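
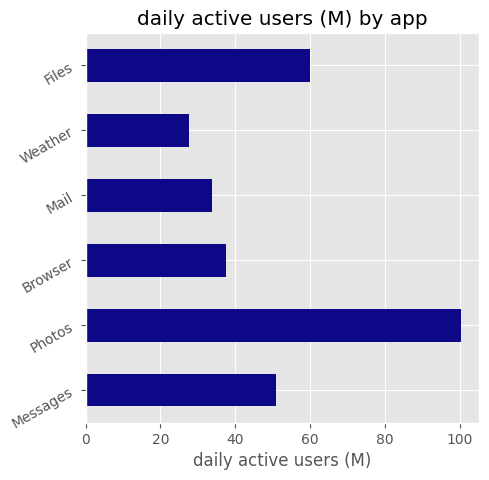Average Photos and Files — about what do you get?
(100 + 60) / 2 ≈ 80.

≈ 80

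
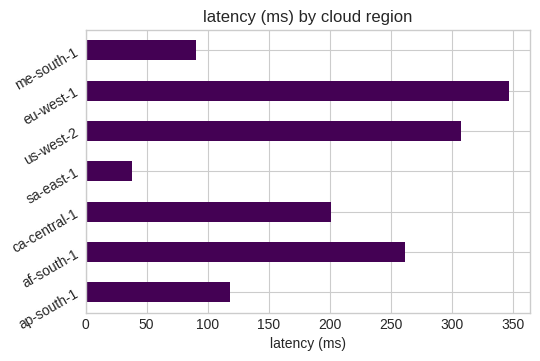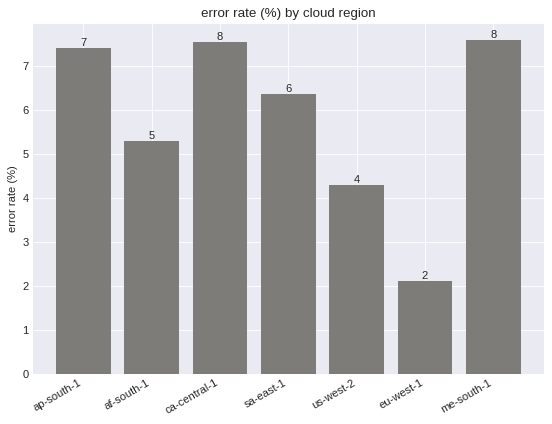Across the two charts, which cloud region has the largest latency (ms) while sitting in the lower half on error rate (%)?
eu-west-1

Chart 2 median error rate (%) ≈ 6; below-median cloud regions: af-south-1, us-west-2, eu-west-1. Among those, eu-west-1 has the highest latency (ms) (≈ 350).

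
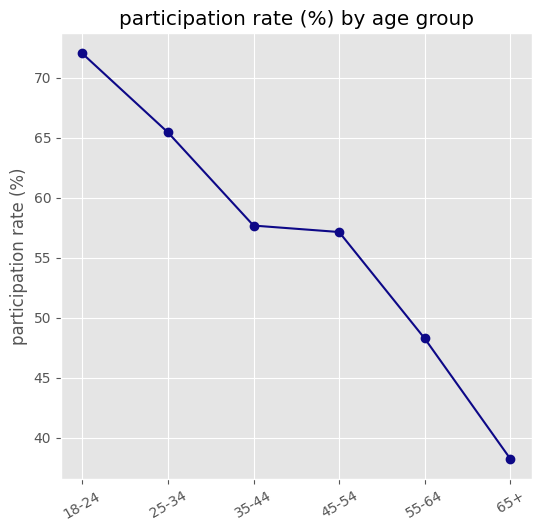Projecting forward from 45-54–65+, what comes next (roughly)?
Last three: 55, 50, 40 → slope ≈ -7.5/step → next ≈ 32.5.

≈ 32.5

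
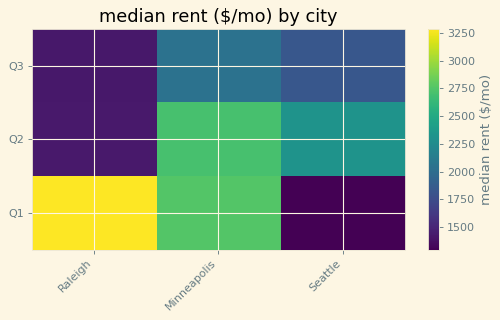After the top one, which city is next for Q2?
Top 3 for Q2: Minneapolis ≈ 2800, Seattle ≈ 2400, Raleigh ≈ 1400.

Seattle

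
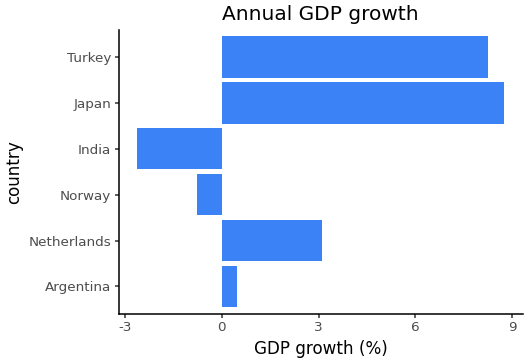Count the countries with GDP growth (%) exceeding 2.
3

Above 2: Netherlands, Japan, Turkey.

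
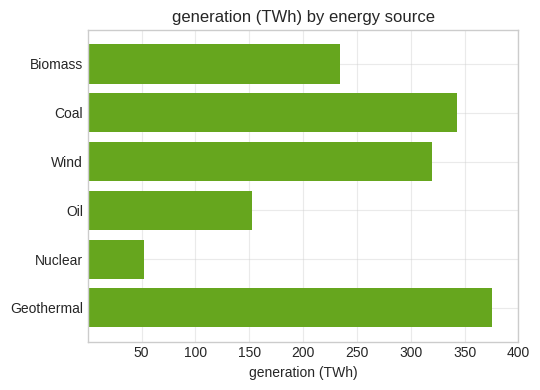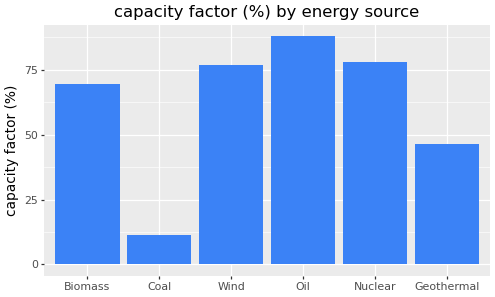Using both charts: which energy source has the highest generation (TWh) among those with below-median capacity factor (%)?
Chart 2 median capacity factor (%) ≈ 70; below-median energy sources: Biomass, Coal, Geothermal. Among those, Geothermal has the highest generation (TWh) (≈ 400).

Geothermal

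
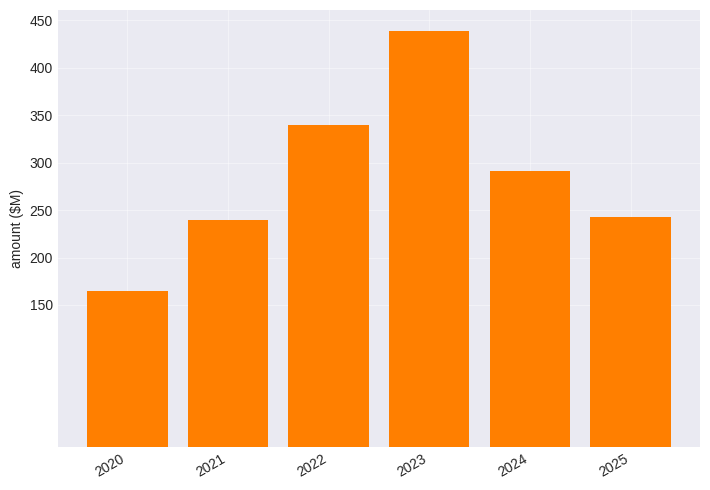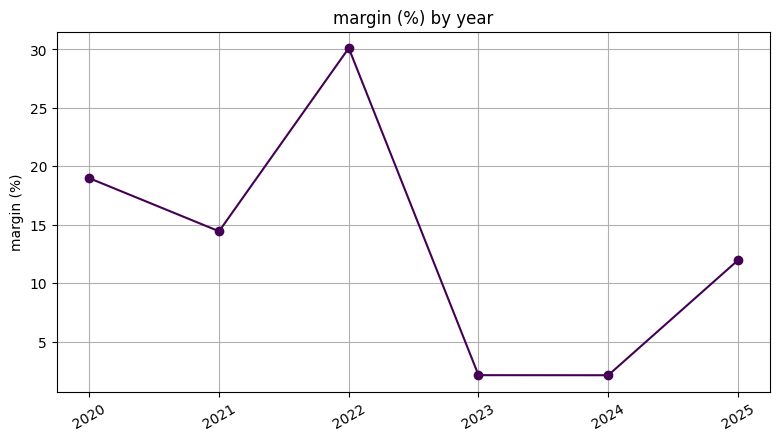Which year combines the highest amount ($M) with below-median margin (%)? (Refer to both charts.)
Chart 2 median margin (%) ≈ 15; below-median years: 2023, 2024, 2025. Among those, 2023 has the highest amount ($M) (≈ 450).

2023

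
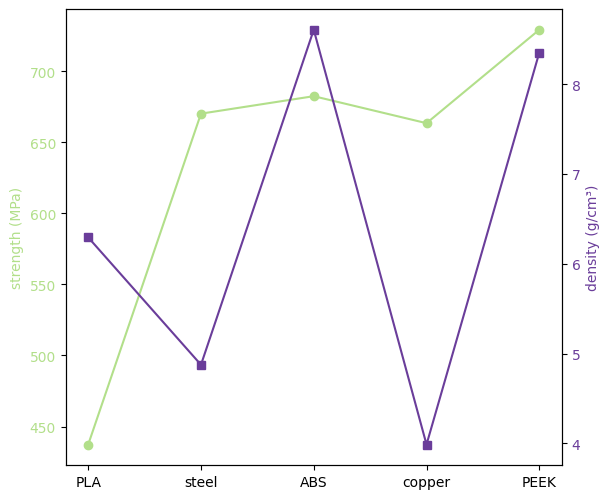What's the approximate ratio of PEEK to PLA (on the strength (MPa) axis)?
≈ 1.71×

PEEK ≈ 725, PLA ≈ 425; 725/425 ≈ 1.71.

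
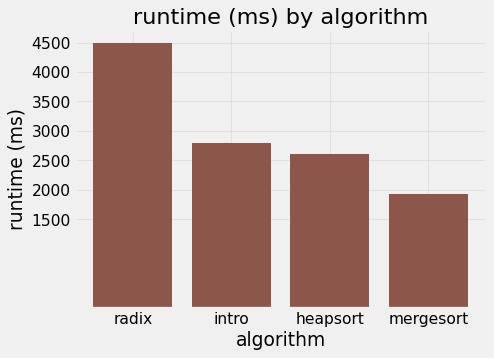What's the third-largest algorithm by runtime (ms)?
Top 4: radix ≈ 4500, intro ≈ 3000, heapsort ≈ 2500, mergesort ≈ 2000.

heapsort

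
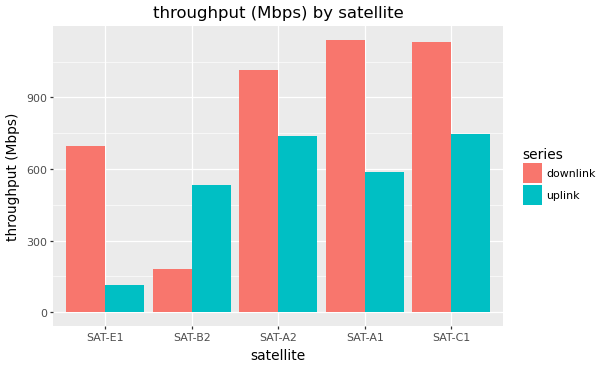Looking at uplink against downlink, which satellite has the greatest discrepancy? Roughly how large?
SAT-E1, ≈ 600 Mbps

SAT-E1: uplink ≈ 100, downlink ≈ 700 → gap ≈ 600. Next-largest (SAT-A1) is only ≈ 500.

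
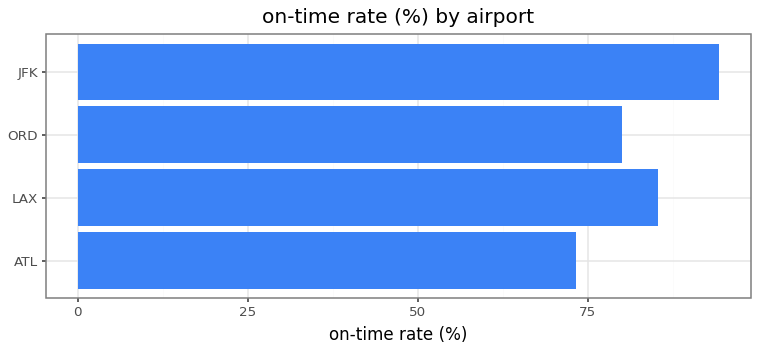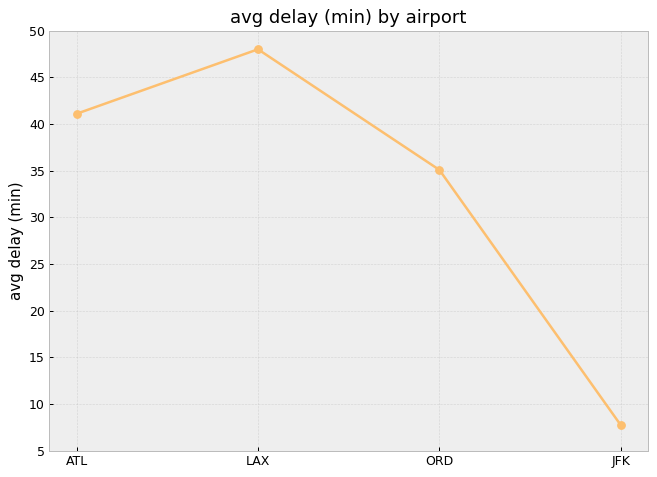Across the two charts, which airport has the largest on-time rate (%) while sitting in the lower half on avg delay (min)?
Chart 2 median avg delay (min) ≈ 40; below-median airports: ORD, JFK. Among those, JFK has the highest on-time rate (%) (≈ 90).

JFK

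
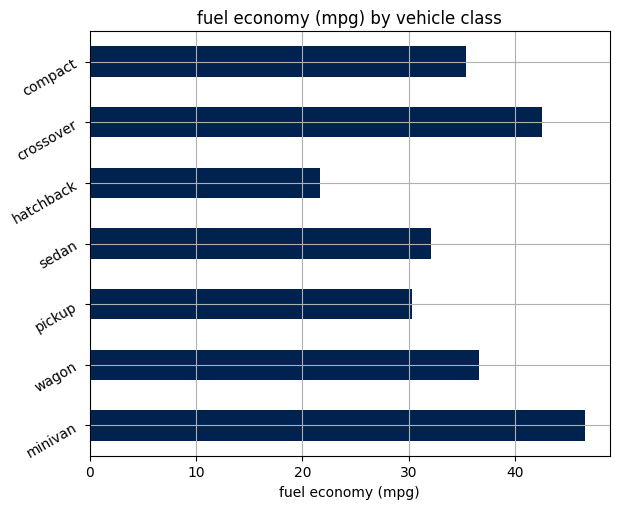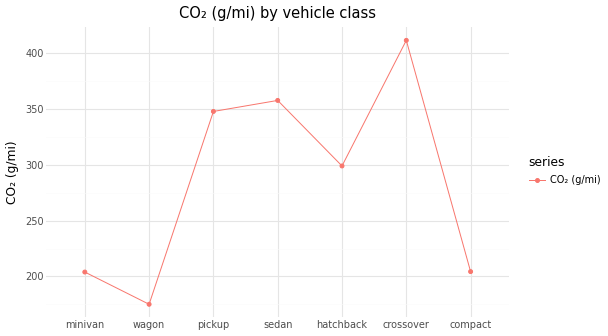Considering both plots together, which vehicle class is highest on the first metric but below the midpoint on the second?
Chart 2 median CO₂ (g/mi) ≈ 300; below-median vehicle classes: minivan, wagon, compact. Among those, minivan has the highest fuel economy (mpg) (≈ 45).

minivan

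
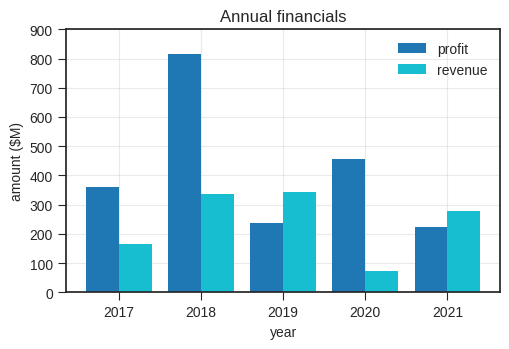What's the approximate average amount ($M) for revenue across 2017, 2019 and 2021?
(200 + 300 + 300) / 3 ≈ 267.

≈ 267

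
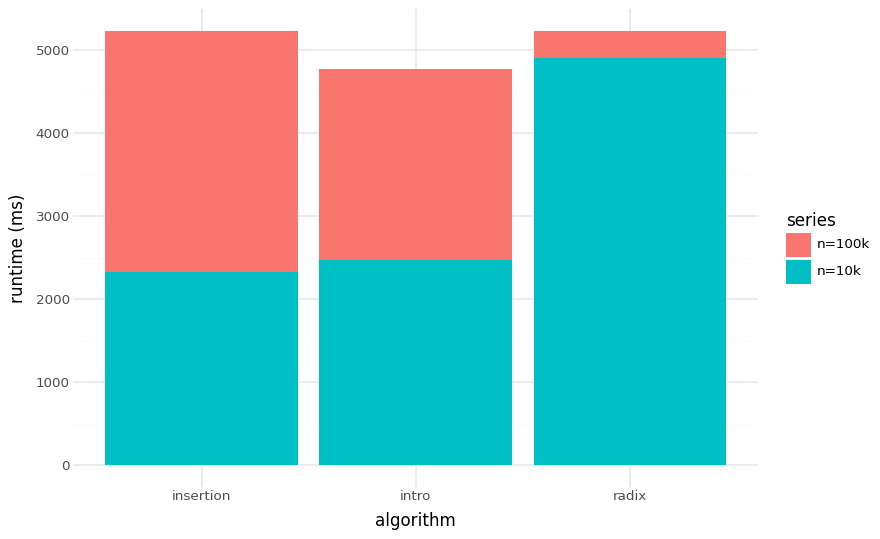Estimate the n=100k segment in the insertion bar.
≈ 2500

n=100k top ≈ 5000, bottom ≈ 2500; segment ≈ 2500.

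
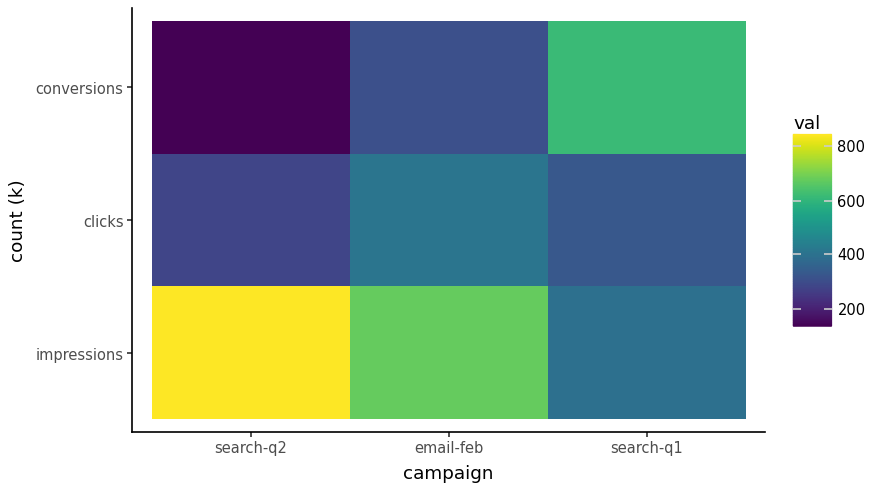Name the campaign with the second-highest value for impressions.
Top 3 for impressions: search-q2 ≈ 800, email-feb ≈ 700, search-q1 ≈ 400.

email-feb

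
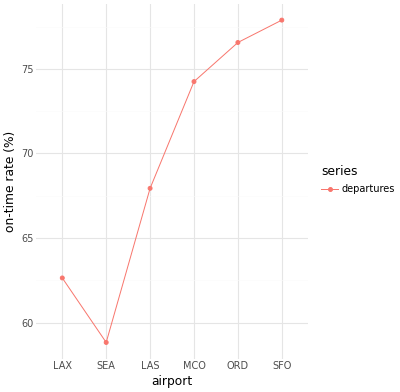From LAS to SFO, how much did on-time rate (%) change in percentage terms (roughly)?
LAS ≈ 68, SFO ≈ 78; (78 − 68) / 68 ≈ +14.7%.

≈ +14.7%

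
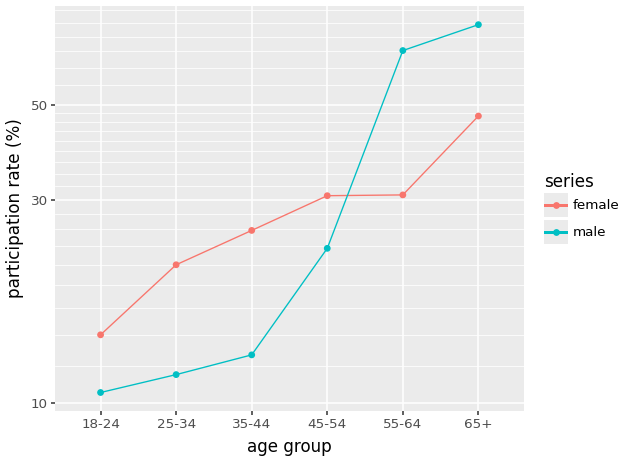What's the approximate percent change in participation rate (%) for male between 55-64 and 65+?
55-64 ≈ 70, 65+ ≈ 80; (80 − 70) / 70 ≈ +14.3%.

≈ +14.3%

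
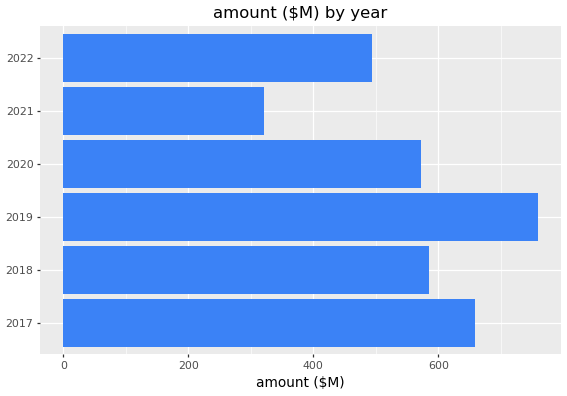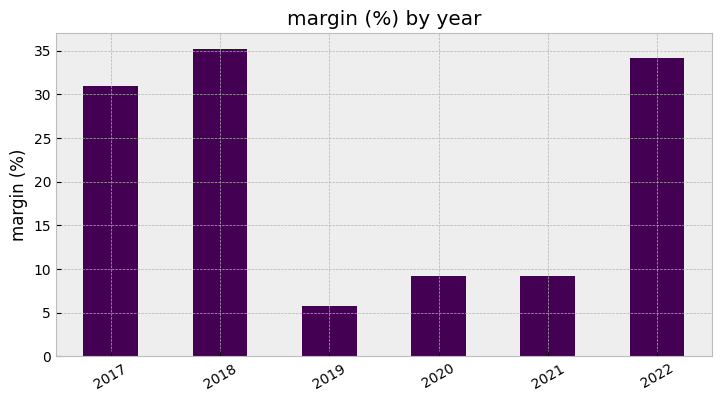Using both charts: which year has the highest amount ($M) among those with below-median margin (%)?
2019

Chart 2 median margin (%) ≈ 20; below-median years: 2019, 2020, 2021. Among those, 2019 has the highest amount ($M) (≈ 800).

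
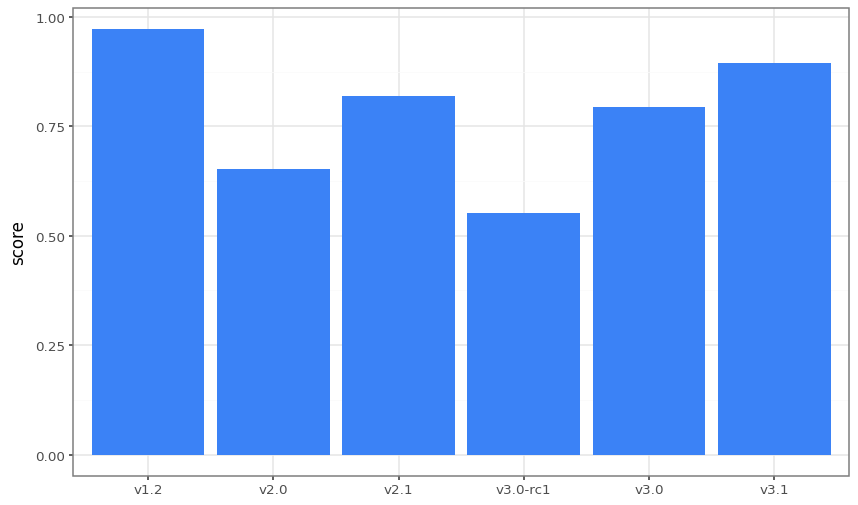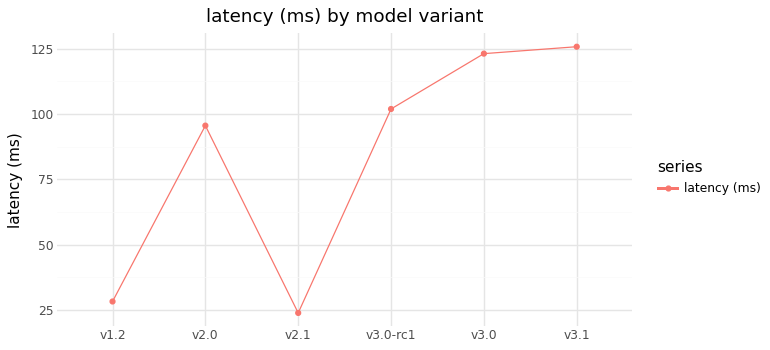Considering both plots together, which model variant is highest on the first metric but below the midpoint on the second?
v1.2

Chart 2 median latency (ms) ≈ 100; below-median model variants: v1.2, v2.0, v2.1. Among those, v1.2 has the highest score (≈ 1).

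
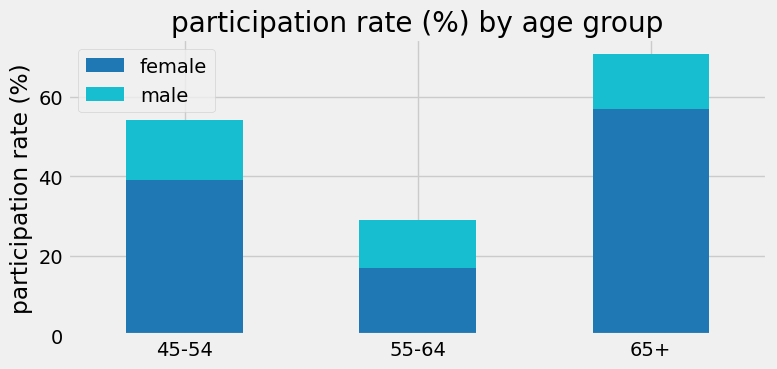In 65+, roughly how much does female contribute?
female top ≈ 60, bottom ≈ 0; segment ≈ 60.

≈ 60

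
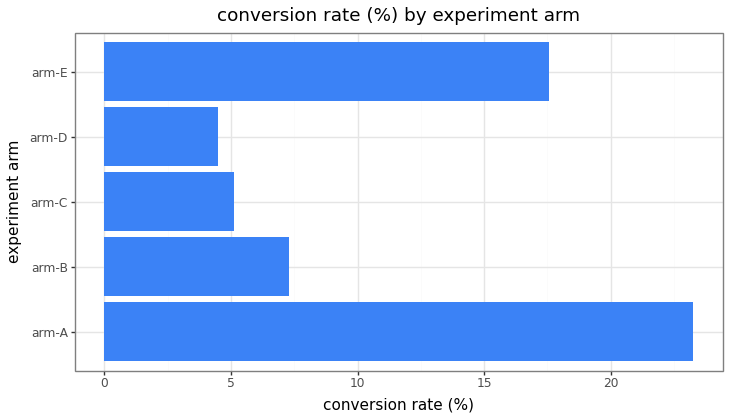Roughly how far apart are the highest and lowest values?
≈ 20

Max arm-A ≈ 24, min arm-D ≈ 4; range ≈ 20.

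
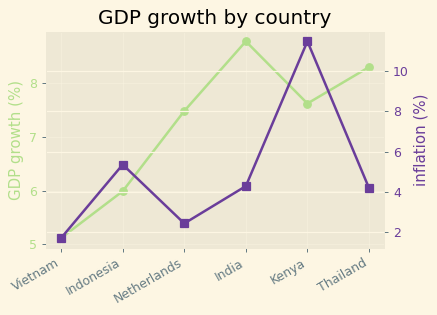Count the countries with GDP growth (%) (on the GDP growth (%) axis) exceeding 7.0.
4

Above 7.0: Netherlands, India, Kenya, Thailand.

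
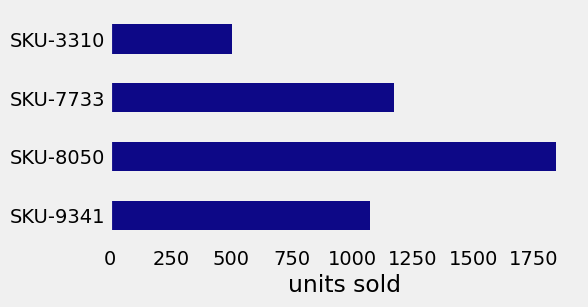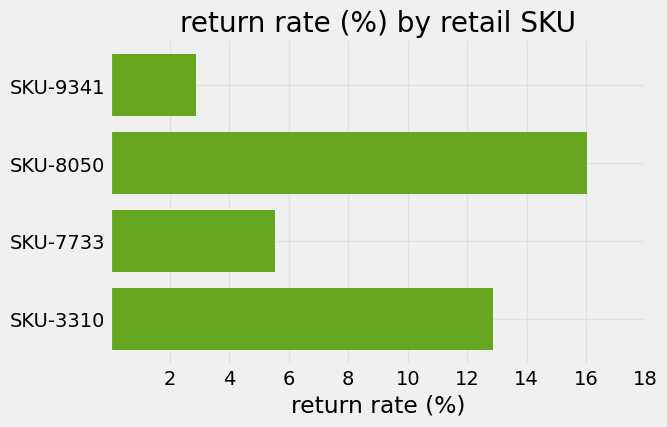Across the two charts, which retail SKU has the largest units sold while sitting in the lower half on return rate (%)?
SKU-7733

Chart 2 median return rate (%) ≈ 10; below-median retail SKUs: SKU-9341, SKU-7733. Among those, SKU-7733 has the highest units sold (≈ 1200).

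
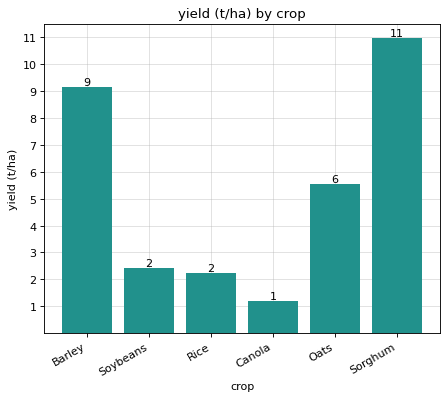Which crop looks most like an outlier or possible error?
Sorghum ≈ 11; the rest sit between ≈ 1 and ≈ 9.

Sorghum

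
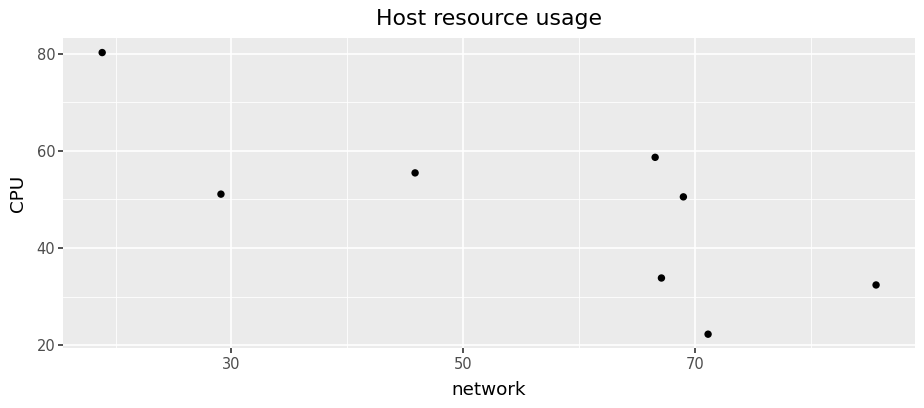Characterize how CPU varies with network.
negative, strong

Points are negatively correlated; strong (|r| ≈ 0.8).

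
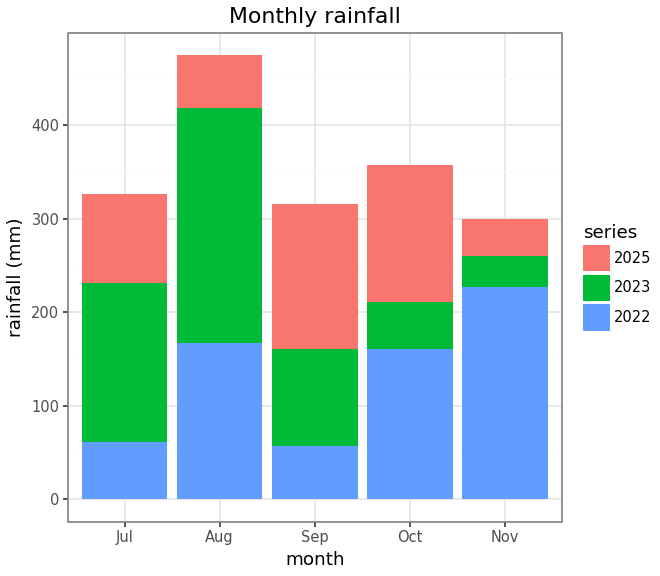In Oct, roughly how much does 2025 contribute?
≈ 150

2025 top ≈ 350, bottom ≈ 200; segment ≈ 150.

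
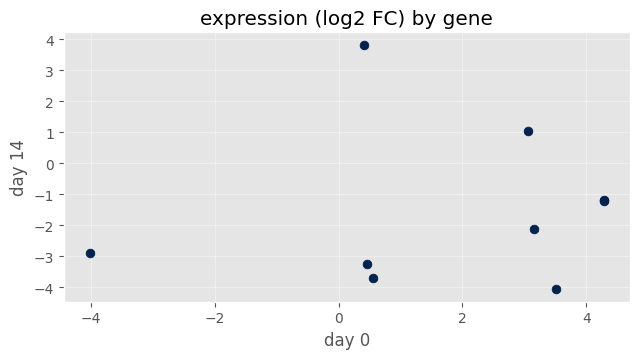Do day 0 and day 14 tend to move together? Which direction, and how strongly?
no clear correlation

Points are roughly uncorrelated; weak (|r| ≈ 0.1).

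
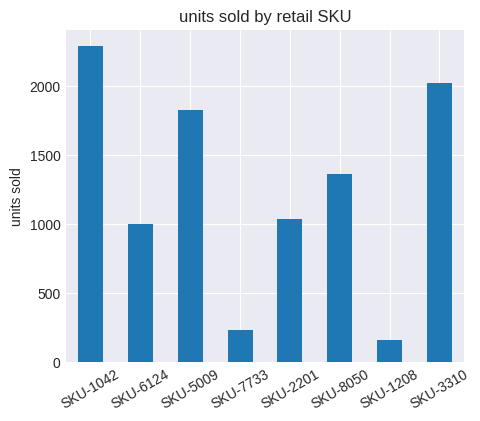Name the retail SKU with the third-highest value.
SKU-5009

Top 4: SKU-1042 ≈ 2200, SKU-3310 ≈ 2000, SKU-5009 ≈ 1800, SKU-8050 ≈ 1400.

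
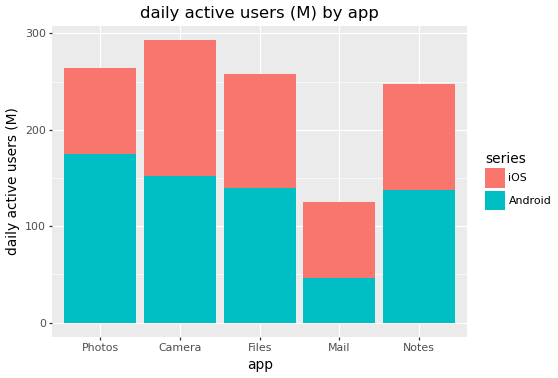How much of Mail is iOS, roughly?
iOS top ≈ 125, bottom ≈ 50; segment ≈ 75.

≈ 75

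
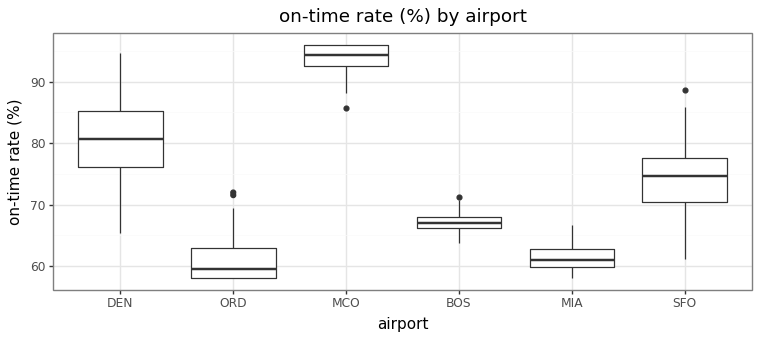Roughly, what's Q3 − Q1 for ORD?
Q3 ≈ 65, Q1 ≈ 60; IQR ≈ 5.

≈ 5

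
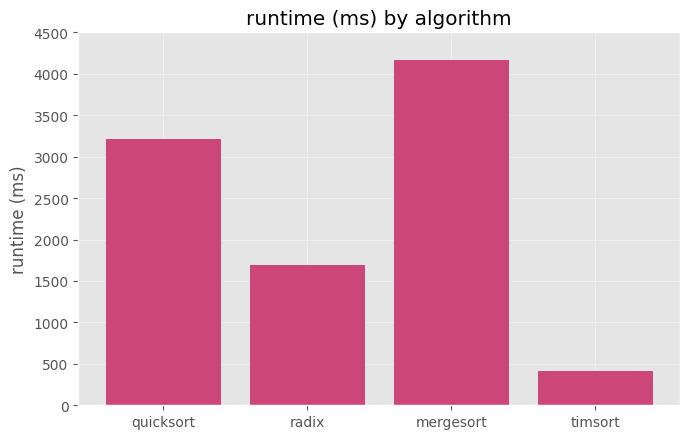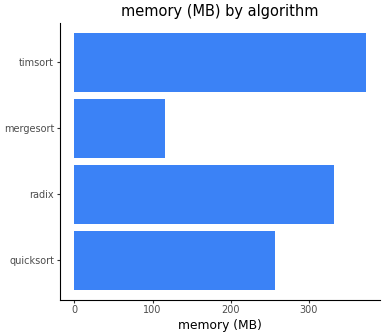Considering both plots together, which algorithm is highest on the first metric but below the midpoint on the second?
Chart 2 median memory (MB) ≈ 300; below-median algorithms: quicksort, mergesort. Among those, mergesort has the highest runtime (ms) (≈ 4000).

mergesort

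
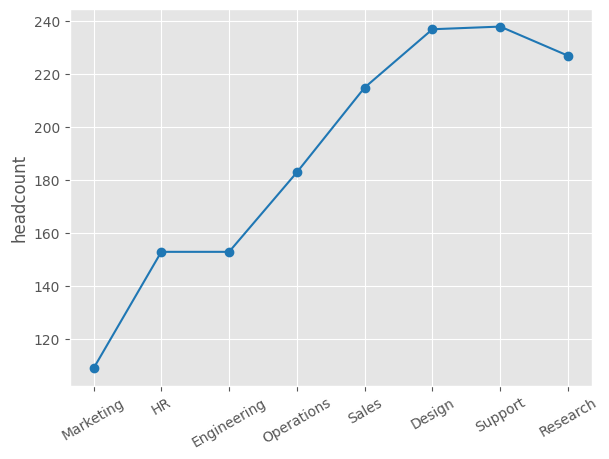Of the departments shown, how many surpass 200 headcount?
4

Above 200: Sales, Design, Support, Research.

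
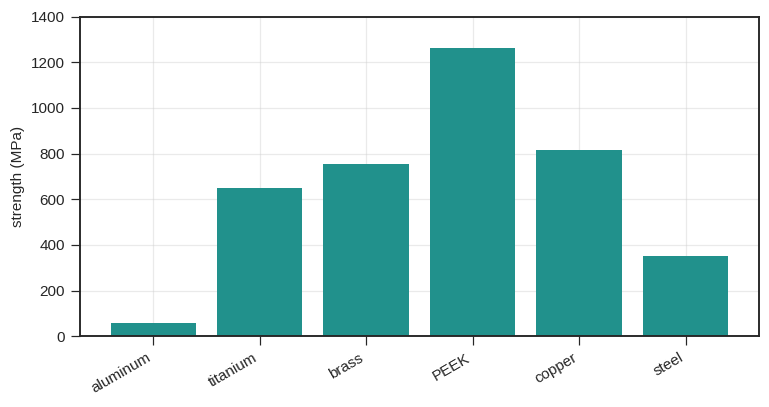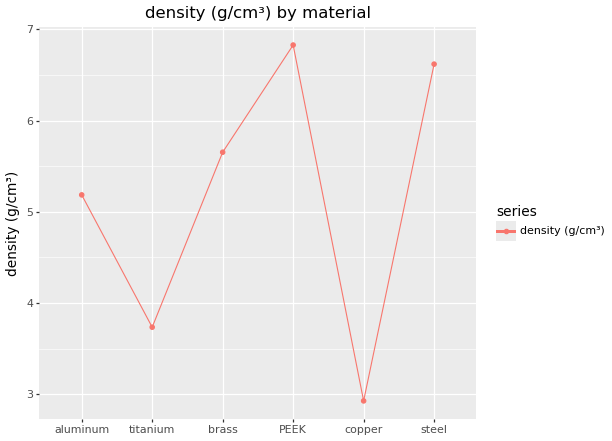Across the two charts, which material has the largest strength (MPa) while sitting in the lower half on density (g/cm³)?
copper

Chart 2 median density (g/cm³) ≈ 5; below-median materials: aluminum, titanium, copper. Among those, copper has the highest strength (MPa) (≈ 800).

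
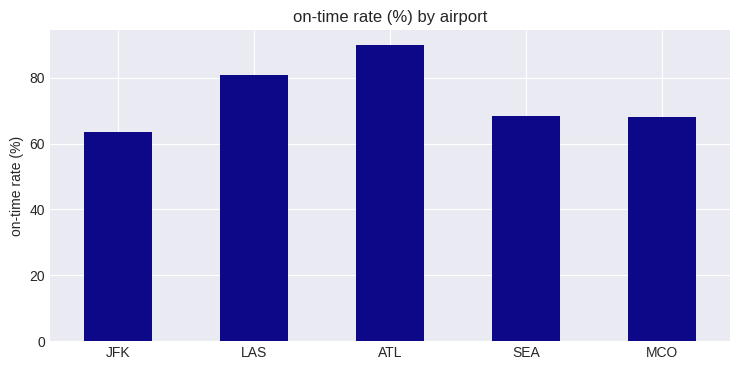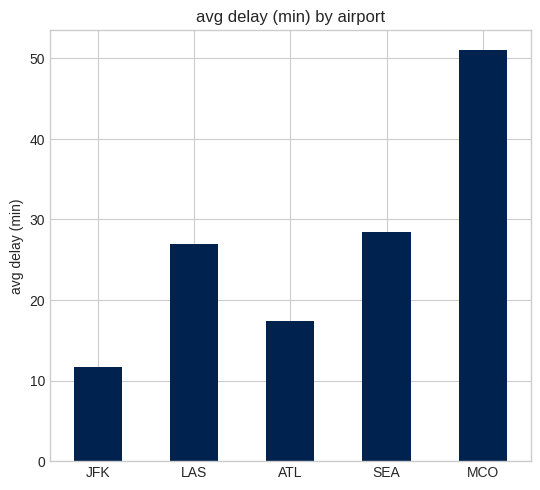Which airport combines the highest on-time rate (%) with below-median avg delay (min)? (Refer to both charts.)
ATL

Chart 2 median avg delay (min) ≈ 25; below-median airports: JFK, ATL. Among those, ATL has the highest on-time rate (%) (≈ 90).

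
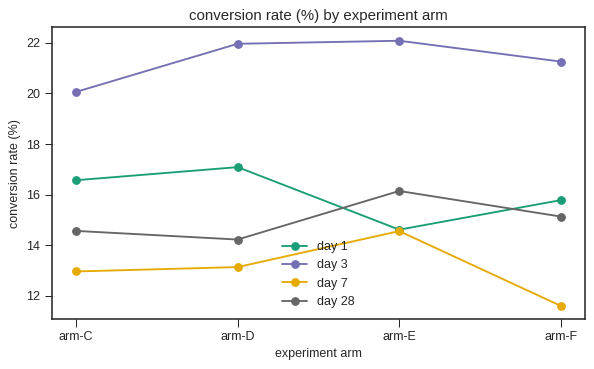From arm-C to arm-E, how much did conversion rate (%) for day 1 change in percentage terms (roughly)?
≈ -11.8%

arm-C ≈ 17, arm-E ≈ 15; (15 − 17) / 17 ≈ -11.8%.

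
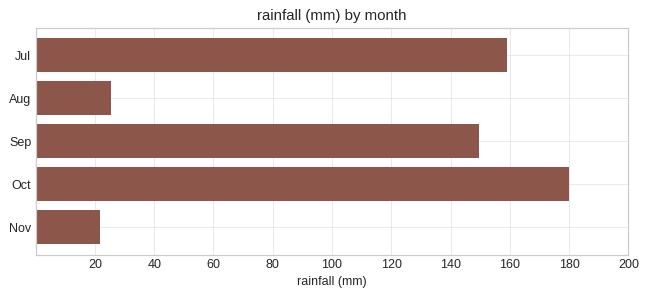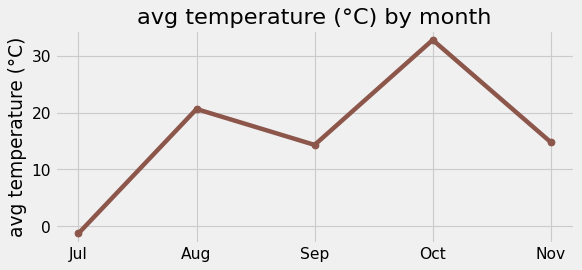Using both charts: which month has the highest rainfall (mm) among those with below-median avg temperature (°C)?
Jul

Chart 2 median avg temperature (°C) ≈ 15; below-median months: Jul, Sep. Among those, Jul has the highest rainfall (mm) (≈ 160).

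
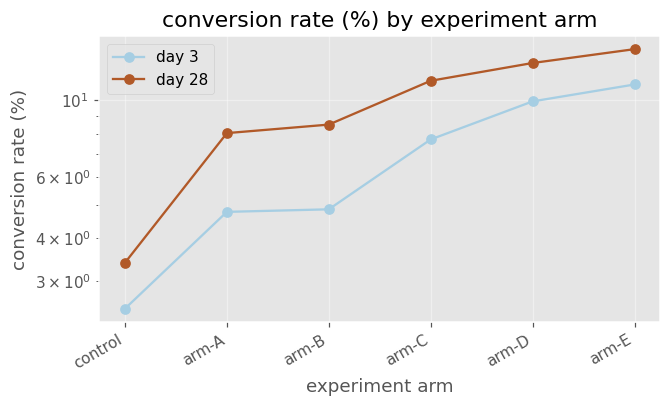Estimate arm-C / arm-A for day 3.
≈ 1.6×

arm-C ≈ 8, arm-A ≈ 5; 8/5 ≈ 1.6.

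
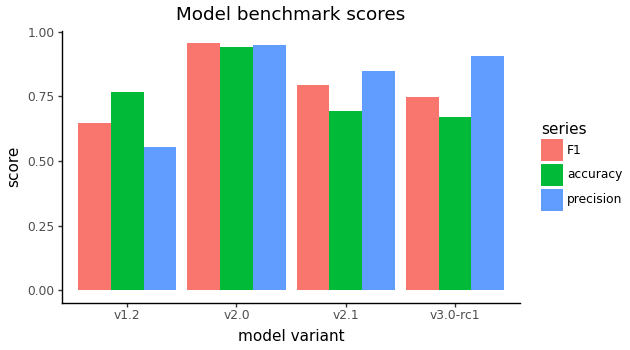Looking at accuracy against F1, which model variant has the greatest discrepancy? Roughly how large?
v1.2, ≈ 0.2

v1.2: accuracy ≈ 0.8, F1 ≈ 0.6 → gap ≈ 0.2. Next-largest (v2.1) is only ≈ 0.1.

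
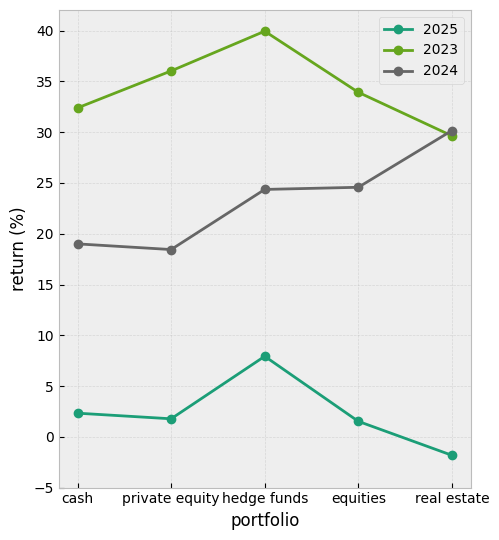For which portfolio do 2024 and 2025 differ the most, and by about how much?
real estate: 2024 ≈ 30, 2025 ≈ 0 → gap ≈ 30. Next-largest (equities) is only ≈ 25.

real estate, ≈ 30 %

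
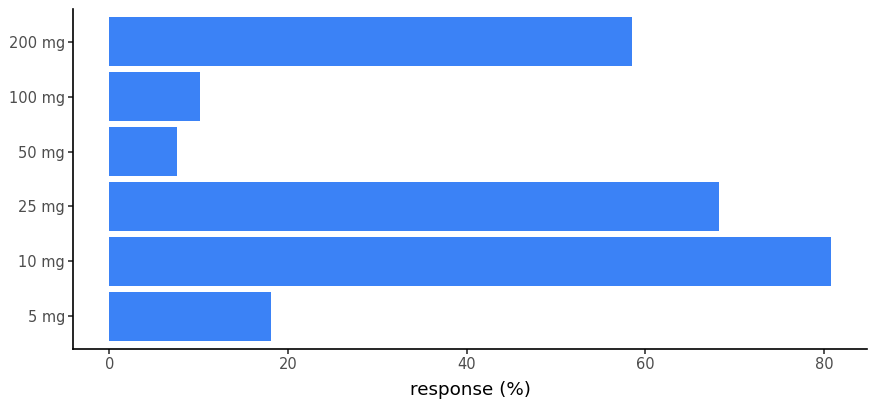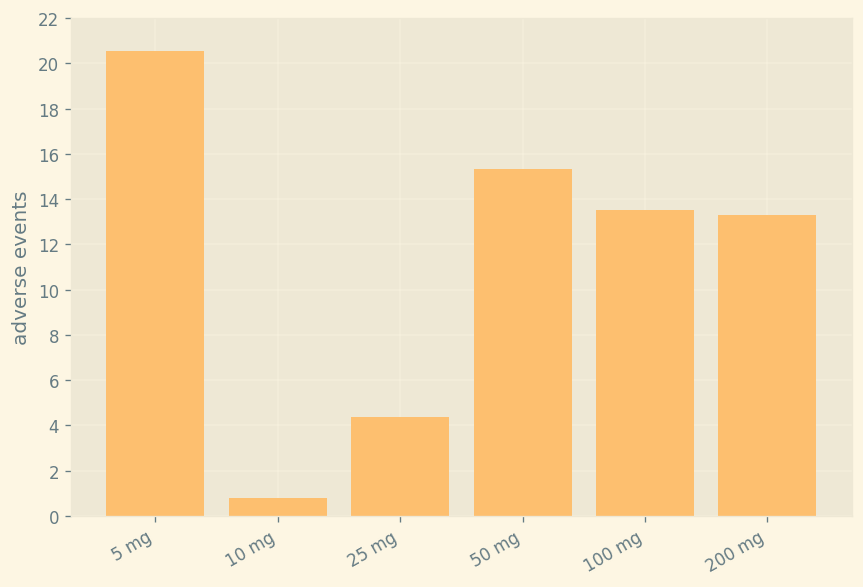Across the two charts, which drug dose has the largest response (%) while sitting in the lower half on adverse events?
10 mg

Chart 2 median adverse events ≈ 14; below-median drug doses: 10 mg, 25 mg, 200 mg. Among those, 10 mg has the highest response (%) (≈ 80).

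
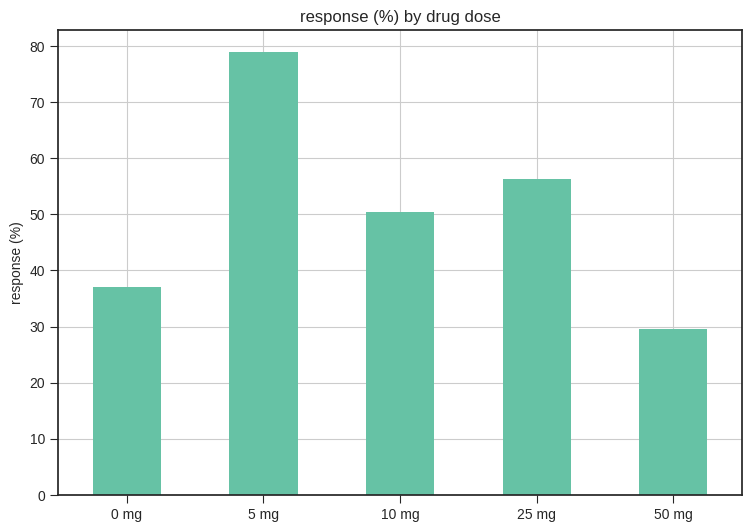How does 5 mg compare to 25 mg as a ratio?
5 mg ≈ 80, 25 mg ≈ 60; 80/60 ≈ 1.33.

≈ 1.33×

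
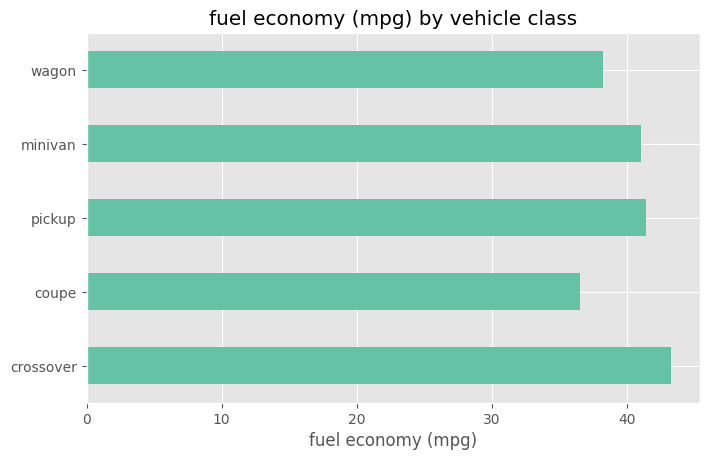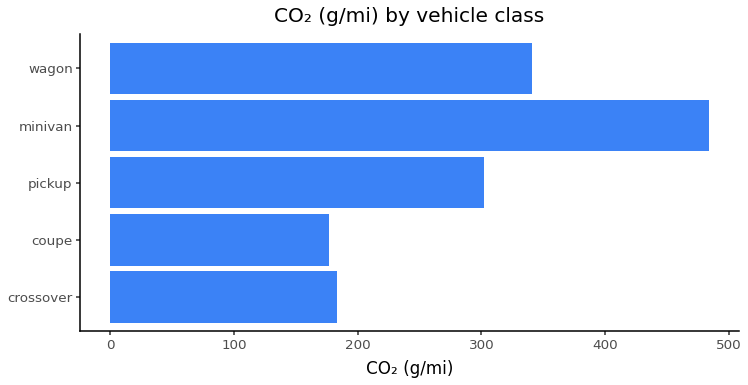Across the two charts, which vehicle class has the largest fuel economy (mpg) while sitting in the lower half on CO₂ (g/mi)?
crossover

Chart 2 median CO₂ (g/mi) ≈ 300; below-median vehicle classes: crossover, coupe. Among those, crossover has the highest fuel economy (mpg) (≈ 45).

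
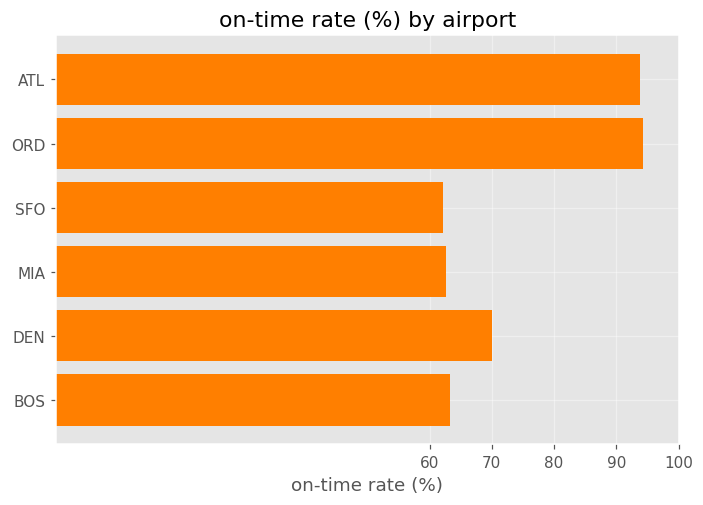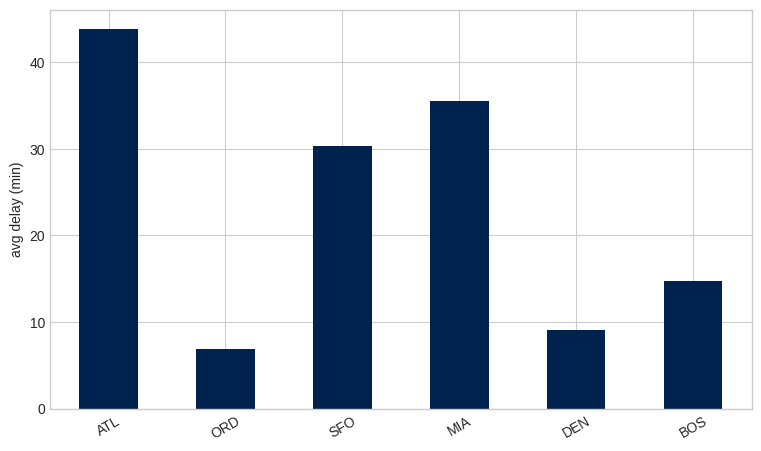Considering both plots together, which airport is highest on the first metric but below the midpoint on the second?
Chart 2 median avg delay (min) ≈ 25; below-median airports: ORD, DEN, BOS. Among those, ORD has the highest on-time rate (%) (≈ 90).

ORD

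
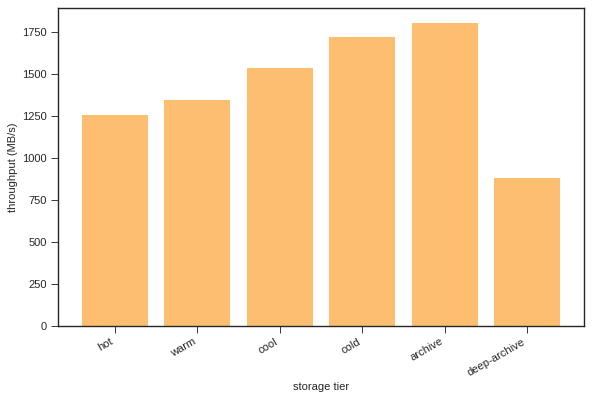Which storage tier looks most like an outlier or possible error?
deep-archive

deep-archive ≈ 800; the rest sit between ≈ 1200 and ≈ 1800.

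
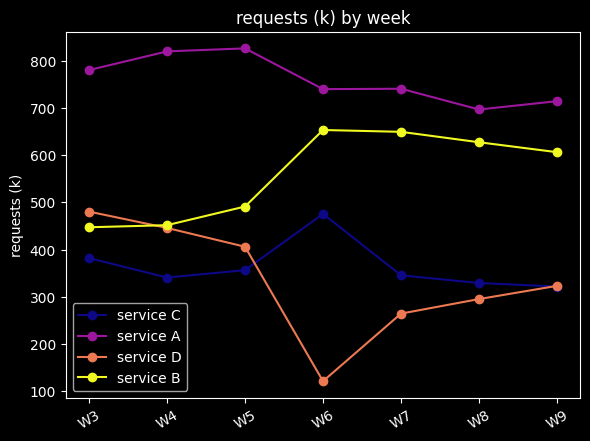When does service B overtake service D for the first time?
W3: service B ≈ 400 vs service D ≈ 500 (not yet); W4: service B ≈ 500 vs service D ≈ 400 (first crossover).

W4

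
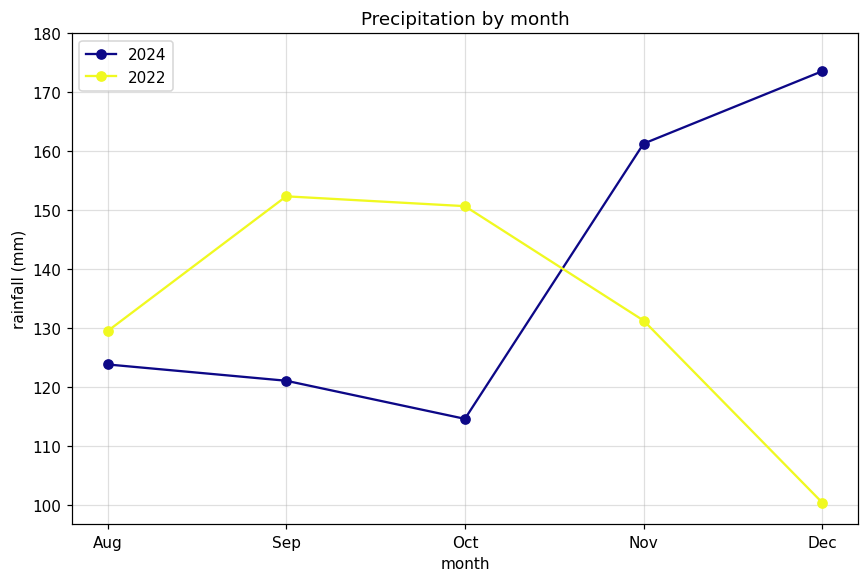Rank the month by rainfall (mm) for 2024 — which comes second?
Top 3 for 2024: Dec ≈ 170, Nov ≈ 160, Aug ≈ 120.

Nov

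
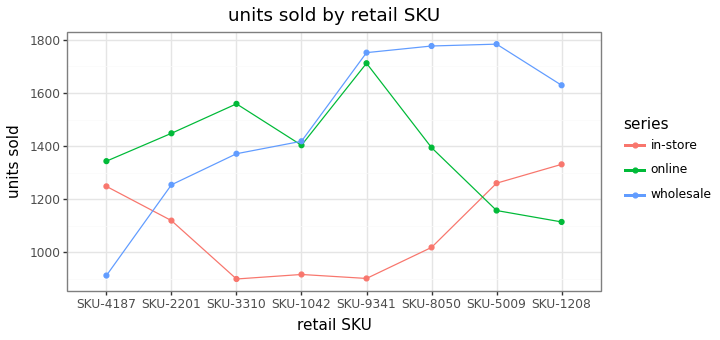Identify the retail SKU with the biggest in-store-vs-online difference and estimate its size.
SKU-9341, ≈ 800

SKU-9341: in-store ≈ 900, online ≈ 1700 → gap ≈ 800. Next-largest (SKU-3310) is only ≈ 700.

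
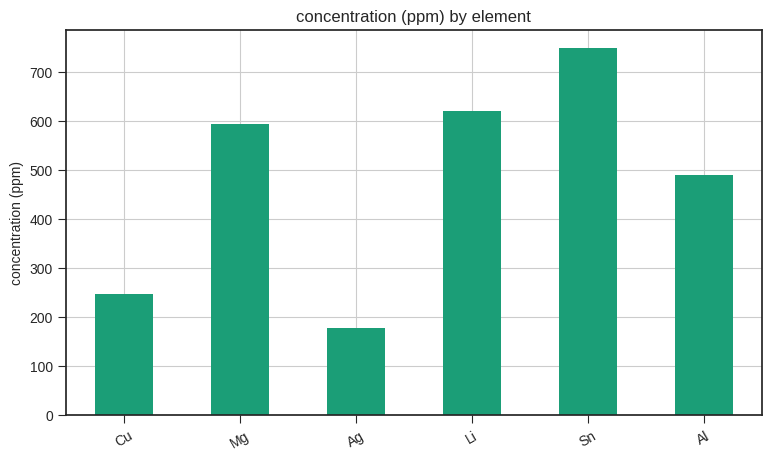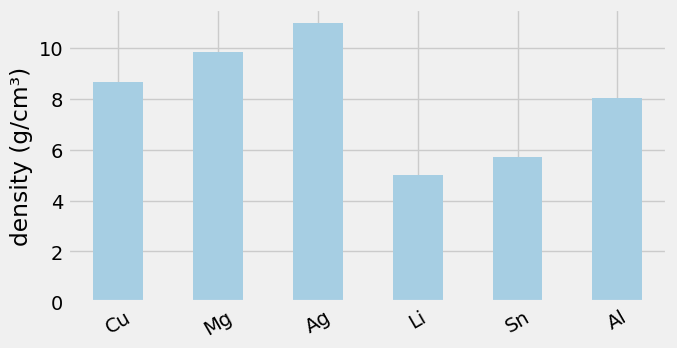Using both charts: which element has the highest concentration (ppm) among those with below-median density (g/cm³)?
Sn

Chart 2 median density (g/cm³) ≈ 8; below-median elements: Li, Sn, Al. Among those, Sn has the highest concentration (ppm) (≈ 700).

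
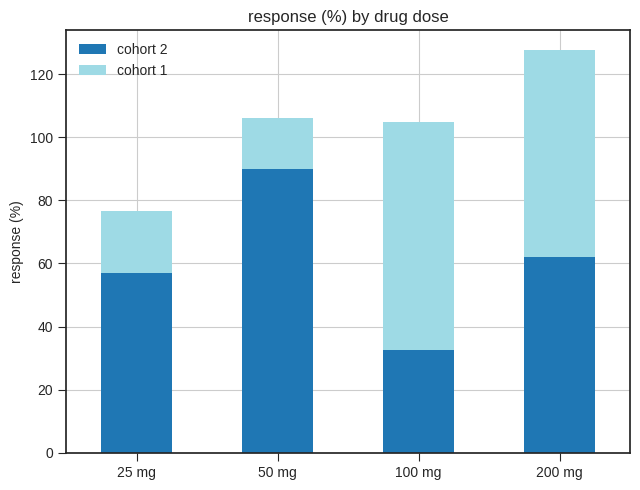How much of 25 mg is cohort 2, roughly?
≈ 60

cohort 2 top ≈ 60, bottom ≈ 0; segment ≈ 60.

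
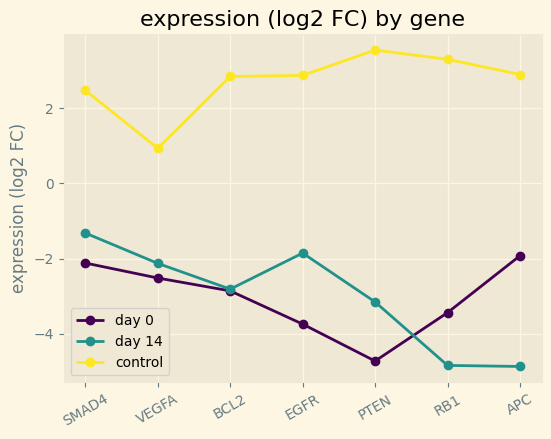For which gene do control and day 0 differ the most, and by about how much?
PTEN, ≈ 9 log2 FC

PTEN: control ≈ 4, day 0 ≈ -5 → gap ≈ 9. Next-largest (RB1) is only ≈ 6.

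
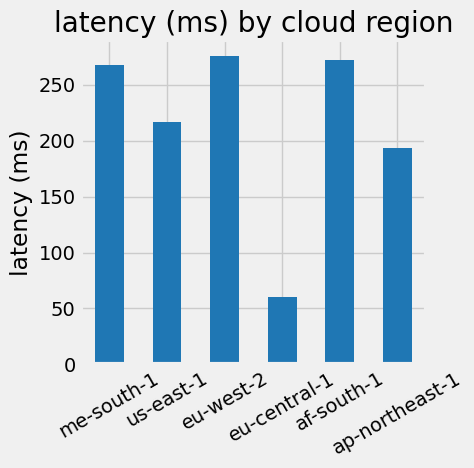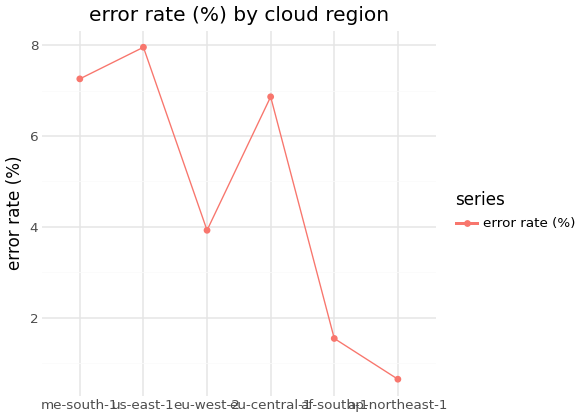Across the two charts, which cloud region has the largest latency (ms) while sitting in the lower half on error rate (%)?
eu-west-2

Chart 2 median error rate (%) ≈ 5; below-median cloud regions: eu-west-2, af-south-1, ap-northeast-1. Among those, eu-west-2 has the highest latency (ms) (≈ 300).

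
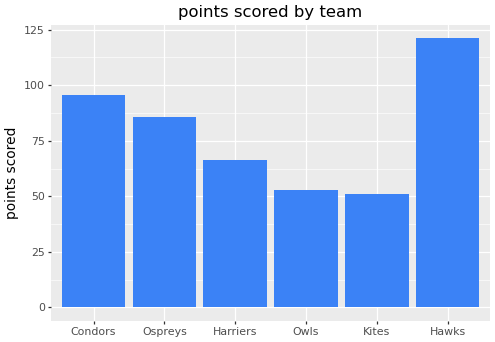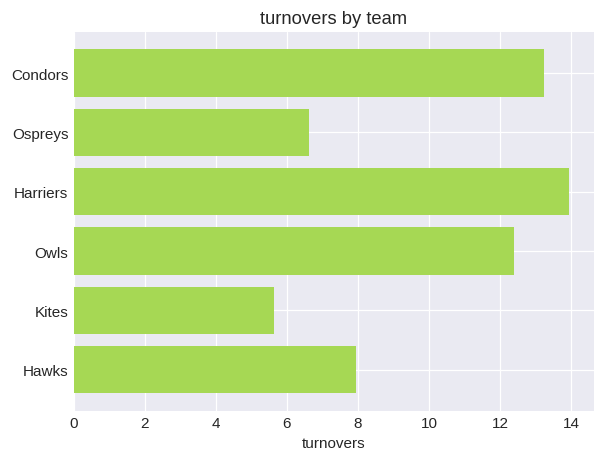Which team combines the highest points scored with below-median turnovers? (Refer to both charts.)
Chart 2 median turnovers ≈ 10; below-median teams: Ospreys, Kites, Hawks. Among those, Hawks has the highest points scored (≈ 120).

Hawks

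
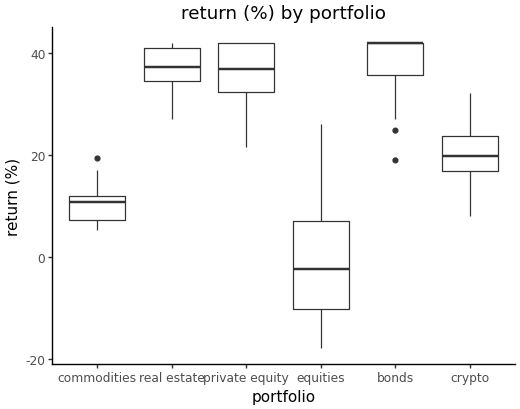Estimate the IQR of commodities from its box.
Q3 ≈ 10, Q1 ≈ 5; IQR ≈ 5.

≈ 5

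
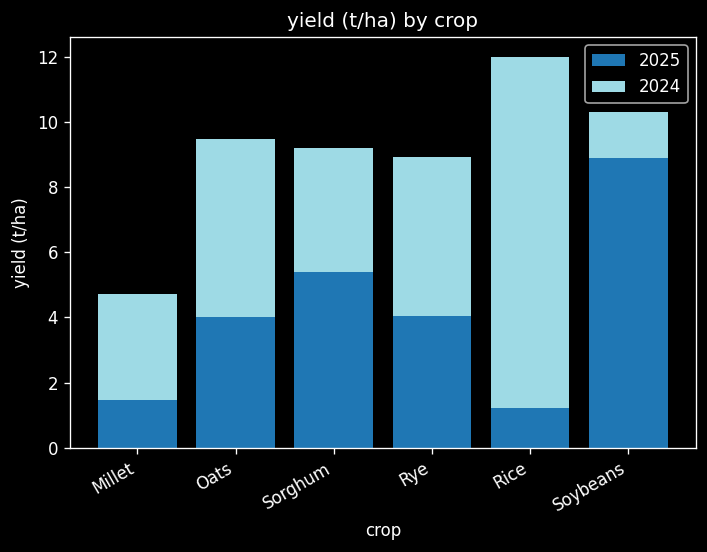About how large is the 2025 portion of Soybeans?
≈ 8

2025 top ≈ 8, bottom ≈ 0; segment ≈ 8.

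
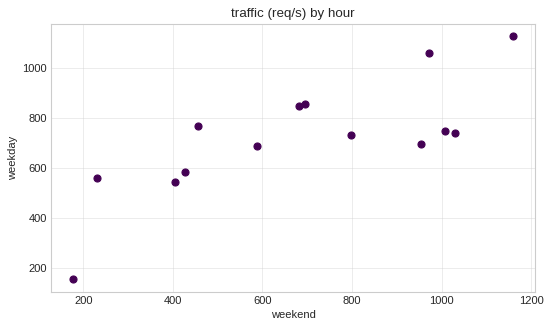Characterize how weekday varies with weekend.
Points are positively correlated; strong (|r| ≈ 0.8).

positive, strong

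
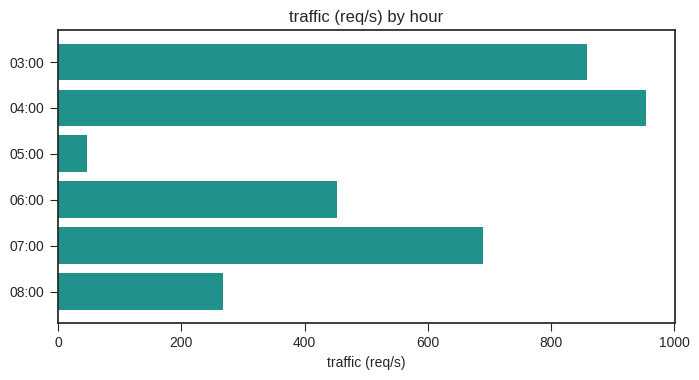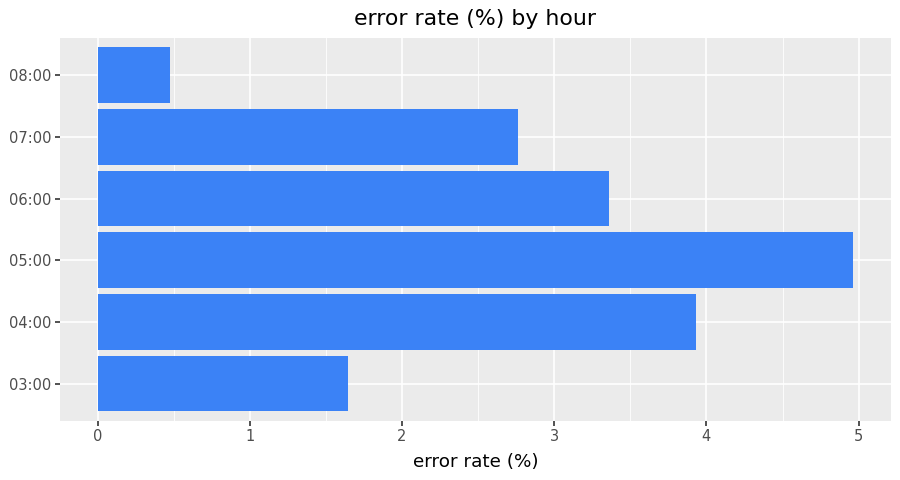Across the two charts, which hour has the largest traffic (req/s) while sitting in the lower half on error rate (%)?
03:00

Chart 2 median error rate (%) ≈ 3; below-median hours: 03:00, 07:00, 08:00. Among those, 03:00 has the highest traffic (req/s) (≈ 900).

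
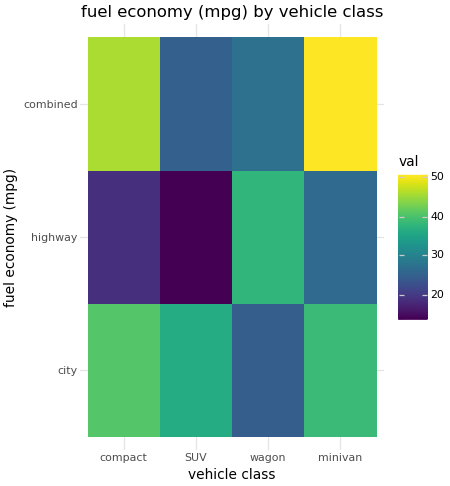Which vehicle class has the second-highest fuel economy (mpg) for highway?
minivan

Top 3 for highway: wagon ≈ 40, minivan ≈ 25, compact ≈ 20.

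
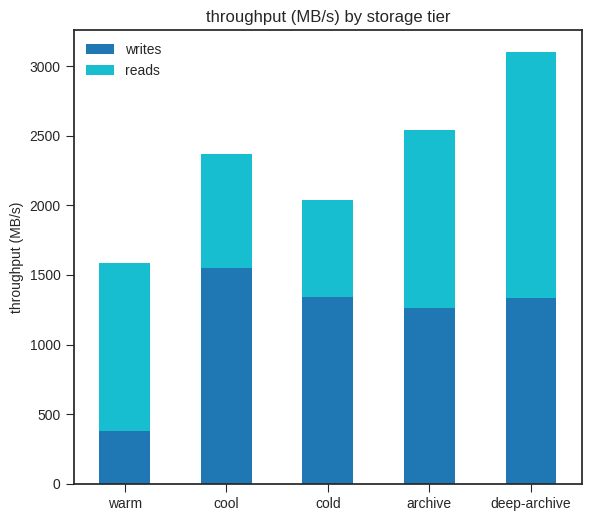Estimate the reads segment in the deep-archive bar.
≈ 1500

reads top ≈ 3000, bottom ≈ 1500; segment ≈ 1500.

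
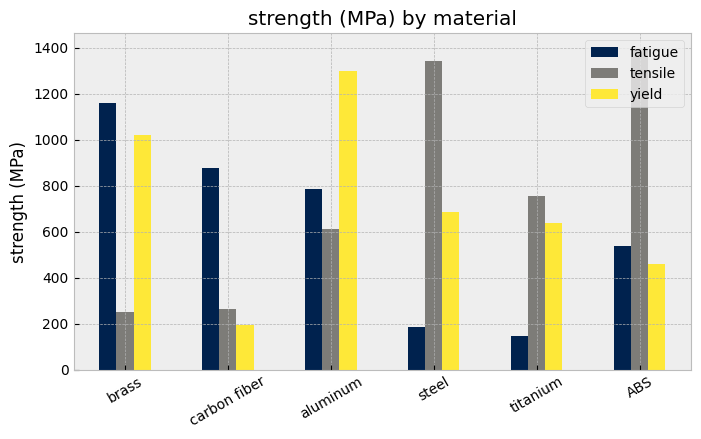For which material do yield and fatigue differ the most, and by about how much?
carbon fiber, ≈ 600 MPa

carbon fiber: yield ≈ 200, fatigue ≈ 800 → gap ≈ 600. Next-largest (aluminum) is only ≈ 400.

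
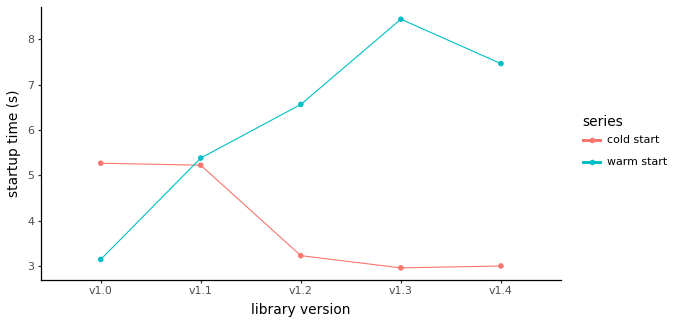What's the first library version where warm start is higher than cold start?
v1.0: warm start ≈ 3.0 vs cold start ≈ 5.5 (not yet); v1.1: warm start ≈ 5.5 vs cold start ≈ 5.0 (first crossover).

v1.1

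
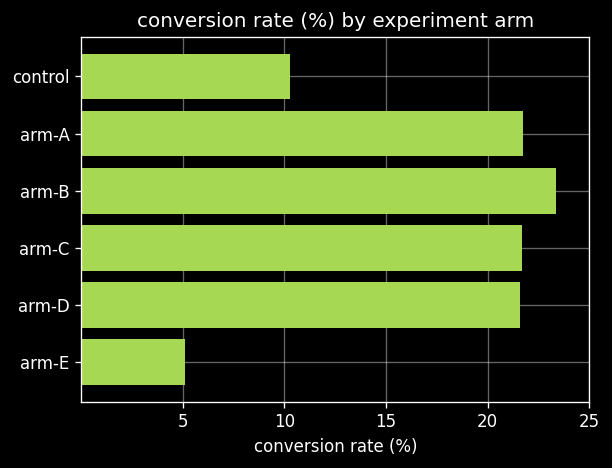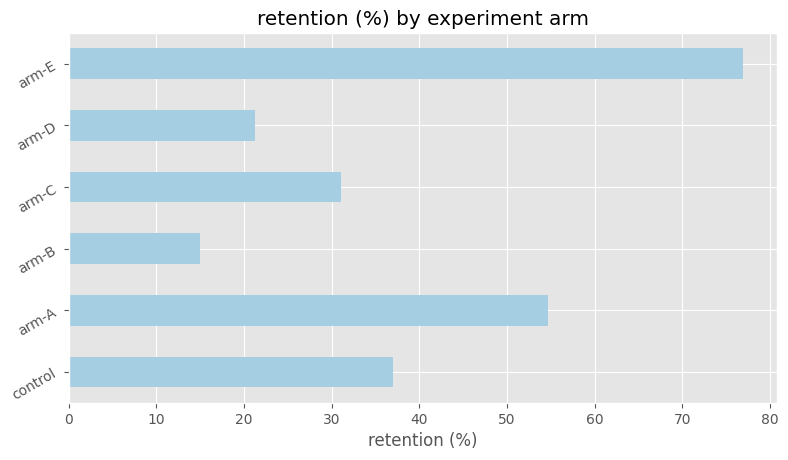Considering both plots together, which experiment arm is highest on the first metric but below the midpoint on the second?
Chart 2 median retention (%) ≈ 30; below-median experiment arms: arm-B, arm-C, arm-D. Among those, arm-B has the highest conversion rate (%) (≈ 25).

arm-B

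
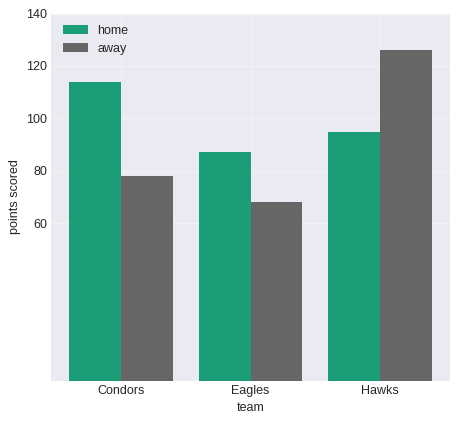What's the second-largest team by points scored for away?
Condors

Top 3 for away: Hawks ≈ 120, Condors ≈ 80, Eagles ≈ 60.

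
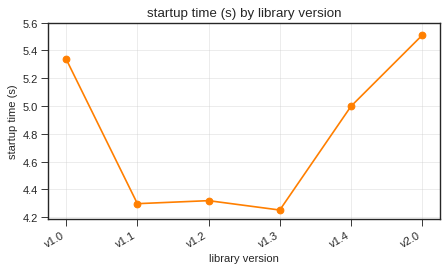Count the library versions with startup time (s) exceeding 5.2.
2

Above 5.2: v1.0, v2.0.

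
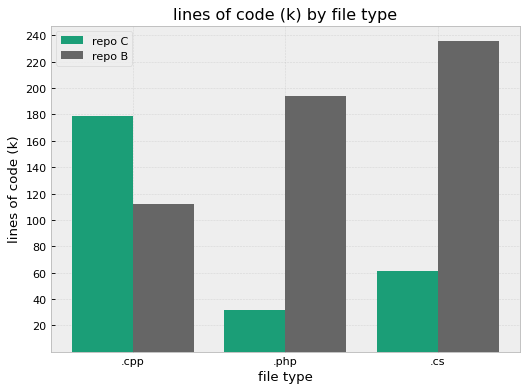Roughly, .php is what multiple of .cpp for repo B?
.php ≈ 200, .cpp ≈ 120; 200/120 ≈ 1.67.

≈ 1.67×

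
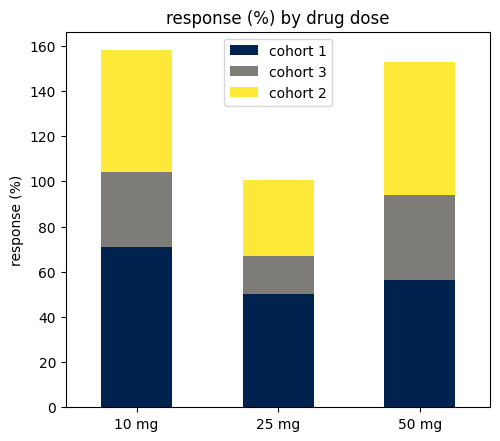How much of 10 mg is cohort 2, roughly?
≈ 60

cohort 2 top ≈ 160, bottom ≈ 100; segment ≈ 60.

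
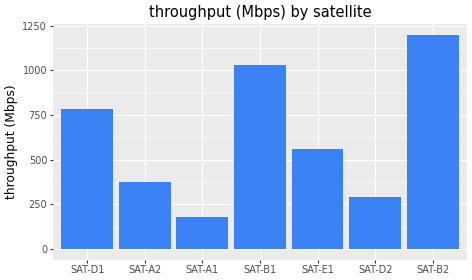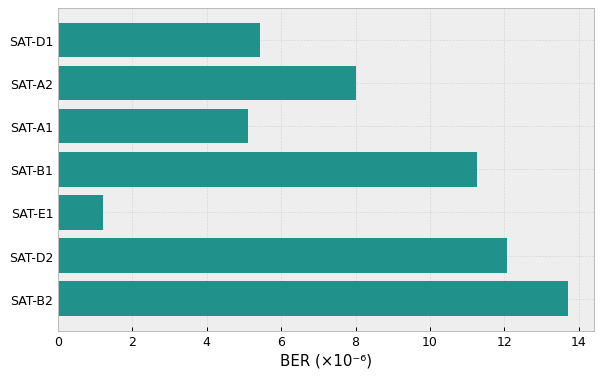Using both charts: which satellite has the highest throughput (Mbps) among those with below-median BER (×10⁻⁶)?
Chart 2 median BER (×10⁻⁶) ≈ 8; below-median satellites: SAT-D1, SAT-A1, SAT-E1. Among those, SAT-D1 has the highest throughput (Mbps) (≈ 800).

SAT-D1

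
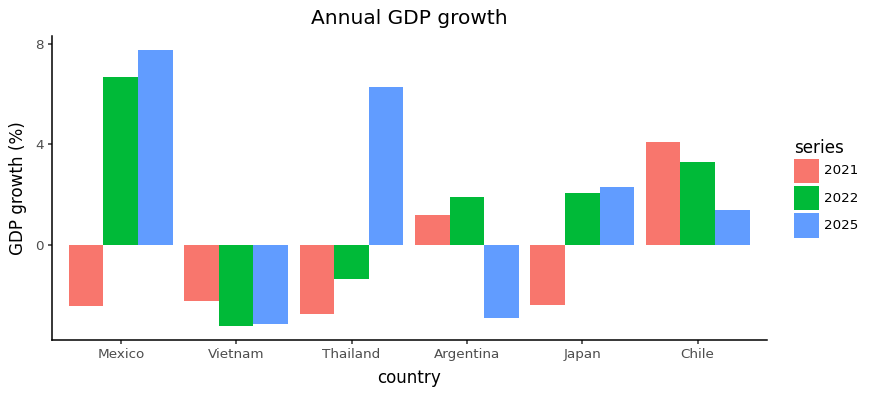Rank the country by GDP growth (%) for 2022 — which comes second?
Chile

Top 3 for 2022: Mexico ≈ 7, Chile ≈ 3, Japan ≈ 2.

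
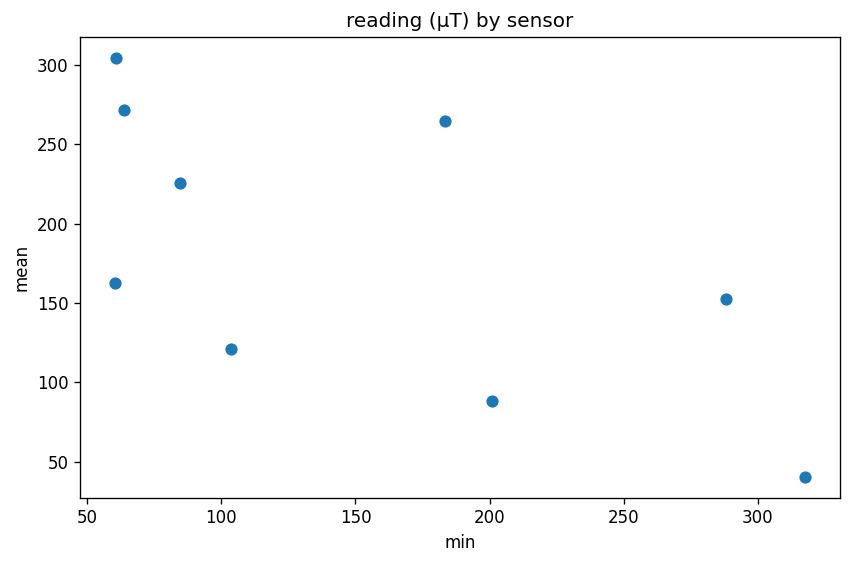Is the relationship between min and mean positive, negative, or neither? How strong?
negative, moderate

Points are negatively correlated; moderate (|r| ≈ 0.6).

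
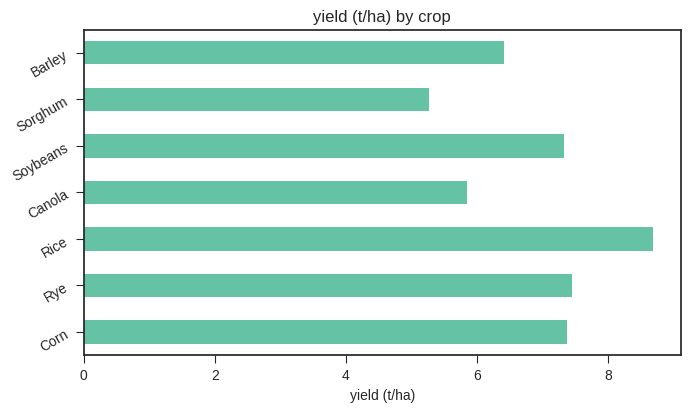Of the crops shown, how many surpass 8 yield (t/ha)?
1

Above 8: Rice.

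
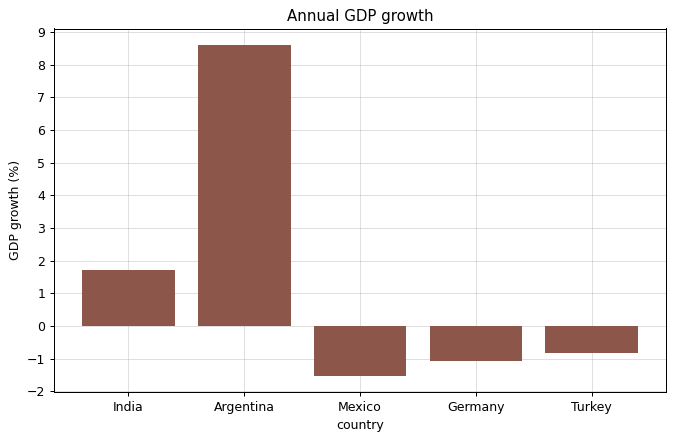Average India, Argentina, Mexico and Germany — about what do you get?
(2 + 9 + -2 + -1) / 4 ≈ 2.

≈ 2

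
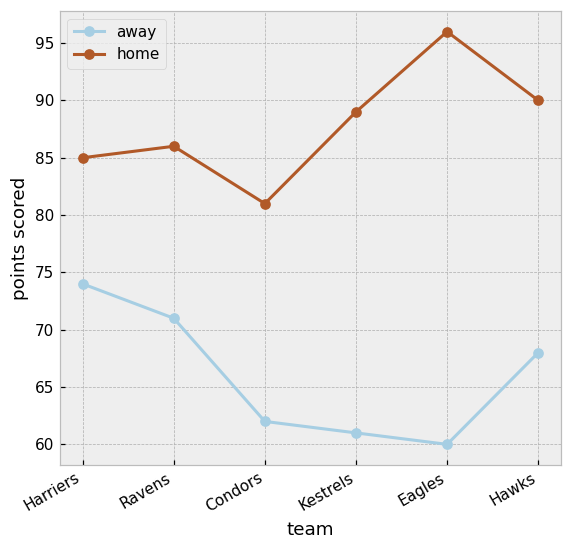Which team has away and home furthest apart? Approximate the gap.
Eagles: away ≈ 60, home ≈ 95 → gap ≈ 35. Next-largest (Kestrels) is only ≈ 30.

Eagles, ≈ 35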